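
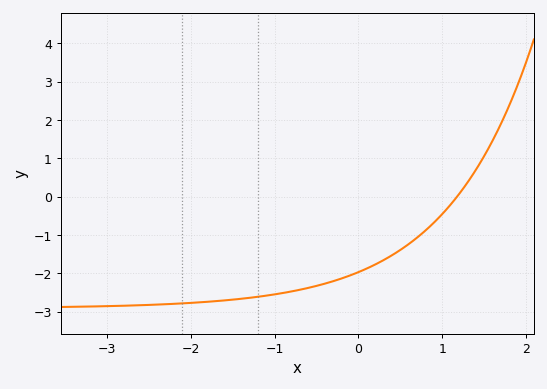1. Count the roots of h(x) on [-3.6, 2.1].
1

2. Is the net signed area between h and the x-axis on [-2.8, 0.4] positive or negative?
negative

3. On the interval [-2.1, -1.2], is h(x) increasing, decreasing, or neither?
increasing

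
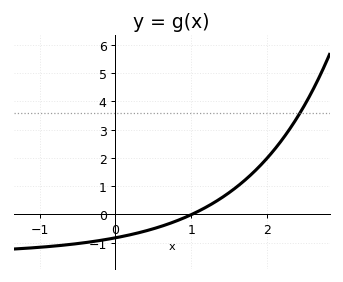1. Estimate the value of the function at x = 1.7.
1.2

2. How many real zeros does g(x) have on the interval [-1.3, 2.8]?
1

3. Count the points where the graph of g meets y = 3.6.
1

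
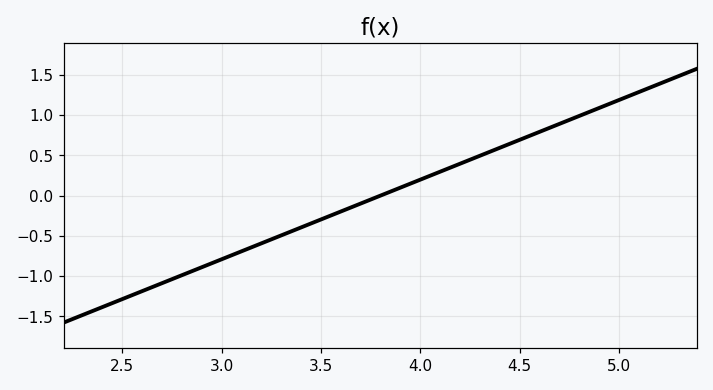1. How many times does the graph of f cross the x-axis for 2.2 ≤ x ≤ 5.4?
1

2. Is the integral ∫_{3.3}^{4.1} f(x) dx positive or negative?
negative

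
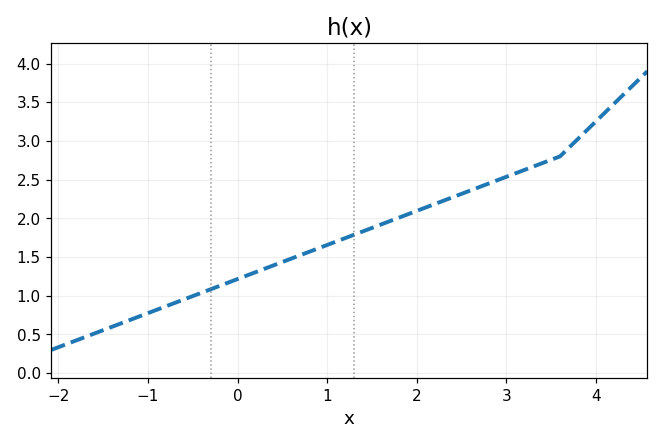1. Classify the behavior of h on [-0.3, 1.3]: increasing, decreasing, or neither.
increasing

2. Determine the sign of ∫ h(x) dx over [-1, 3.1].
positive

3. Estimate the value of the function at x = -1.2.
0.7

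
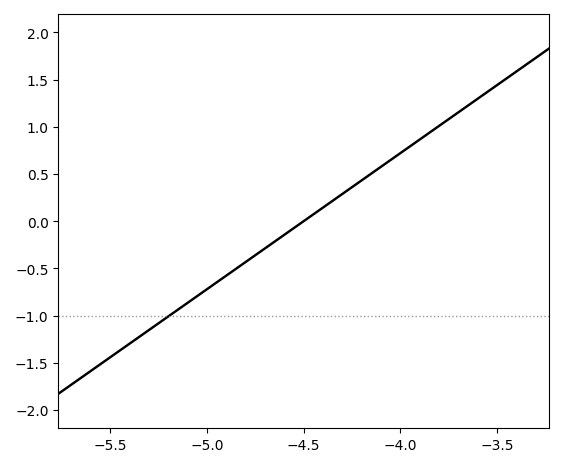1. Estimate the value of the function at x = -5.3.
-1.15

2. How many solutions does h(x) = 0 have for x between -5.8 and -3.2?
1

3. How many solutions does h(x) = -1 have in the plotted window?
1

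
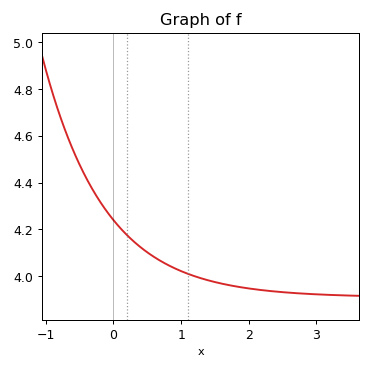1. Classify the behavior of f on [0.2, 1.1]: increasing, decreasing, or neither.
decreasing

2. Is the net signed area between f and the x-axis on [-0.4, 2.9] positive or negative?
positive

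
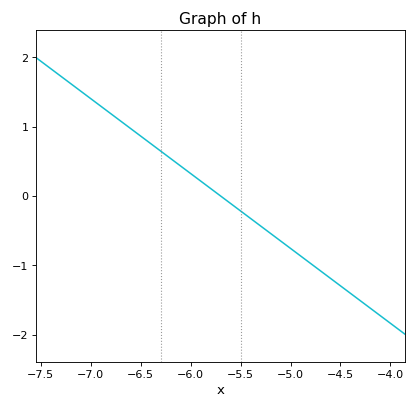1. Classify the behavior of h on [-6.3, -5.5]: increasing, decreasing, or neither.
decreasing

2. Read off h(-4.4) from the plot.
-1.4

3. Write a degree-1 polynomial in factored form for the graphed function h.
y = -1.08(x + 5.7)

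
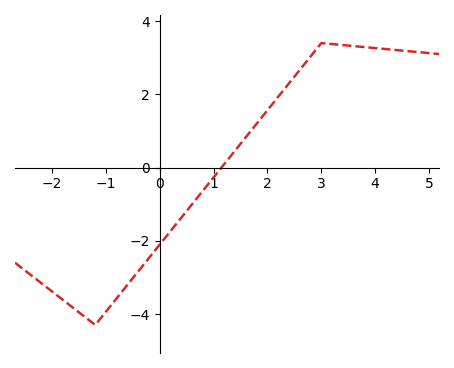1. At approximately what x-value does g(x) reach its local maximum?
3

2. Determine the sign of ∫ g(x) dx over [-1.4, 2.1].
negative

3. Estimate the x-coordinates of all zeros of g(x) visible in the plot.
1.15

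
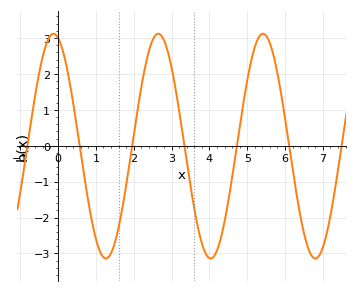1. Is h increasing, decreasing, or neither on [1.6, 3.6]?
neither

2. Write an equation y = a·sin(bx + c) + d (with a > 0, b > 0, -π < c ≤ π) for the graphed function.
y = 3.13sin(2.27x + 1.84) - 0.01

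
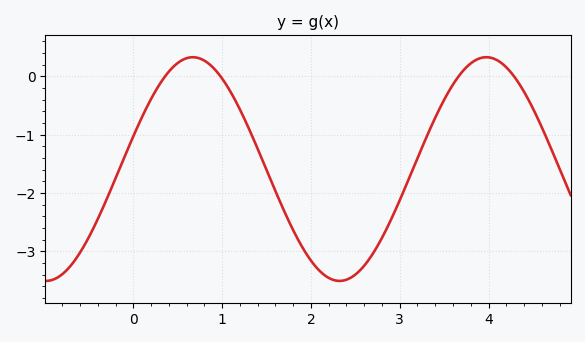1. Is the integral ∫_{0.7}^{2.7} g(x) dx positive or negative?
negative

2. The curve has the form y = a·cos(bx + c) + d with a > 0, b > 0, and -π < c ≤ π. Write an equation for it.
y = 1.92cos(1.9x - 1.27) - 1.59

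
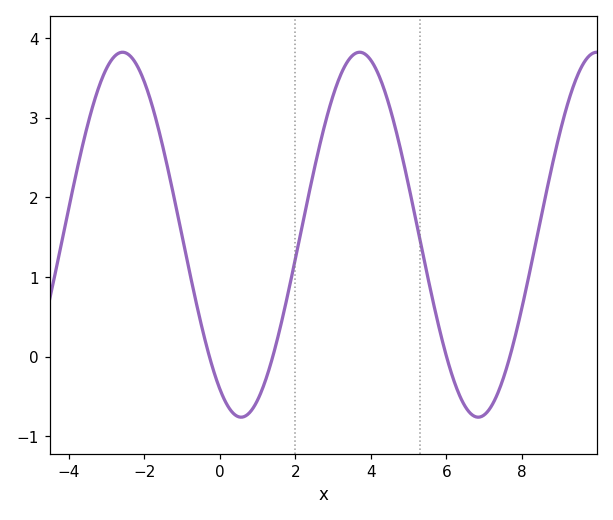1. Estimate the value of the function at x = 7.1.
-0.7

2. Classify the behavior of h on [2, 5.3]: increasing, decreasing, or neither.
neither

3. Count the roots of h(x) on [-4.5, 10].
4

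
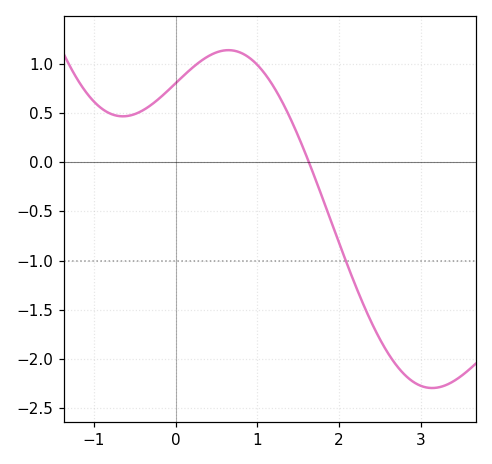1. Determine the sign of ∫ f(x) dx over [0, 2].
positive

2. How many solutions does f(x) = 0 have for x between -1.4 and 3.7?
1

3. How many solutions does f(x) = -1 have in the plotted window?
1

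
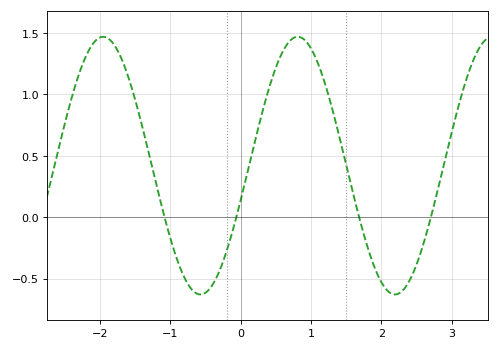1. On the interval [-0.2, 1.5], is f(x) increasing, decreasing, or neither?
neither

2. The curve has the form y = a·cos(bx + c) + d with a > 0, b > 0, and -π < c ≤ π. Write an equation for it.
y = 1.05cos(2.3x - 1.8) + 0.42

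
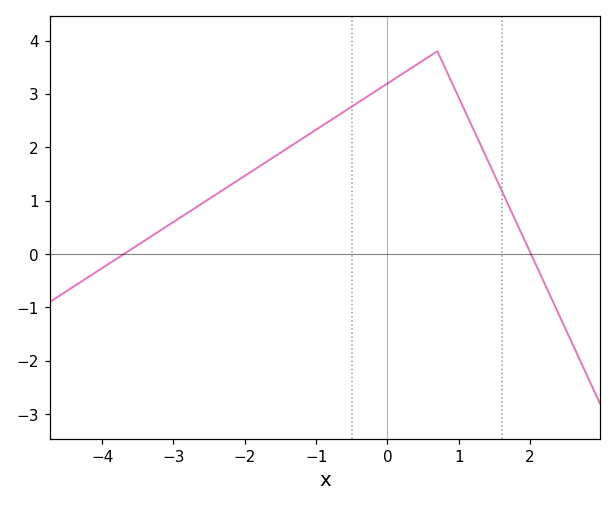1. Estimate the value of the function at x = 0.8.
3.5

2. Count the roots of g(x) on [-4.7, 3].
2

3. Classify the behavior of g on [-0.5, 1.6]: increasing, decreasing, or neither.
neither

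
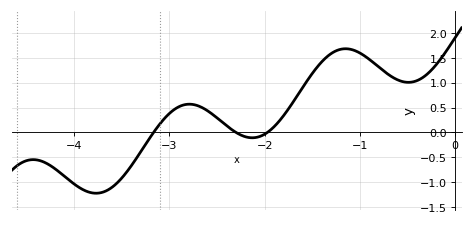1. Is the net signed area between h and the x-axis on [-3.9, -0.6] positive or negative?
positive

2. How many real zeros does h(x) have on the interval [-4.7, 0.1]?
3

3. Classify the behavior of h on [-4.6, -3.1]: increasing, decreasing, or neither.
neither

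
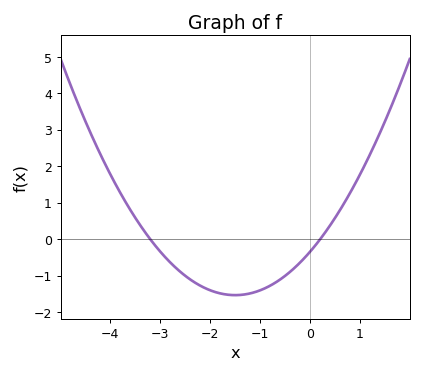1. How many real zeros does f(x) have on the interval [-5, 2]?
2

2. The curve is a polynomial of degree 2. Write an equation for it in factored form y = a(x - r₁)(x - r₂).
y = 0.53(x + 3.2)(x - 0.2)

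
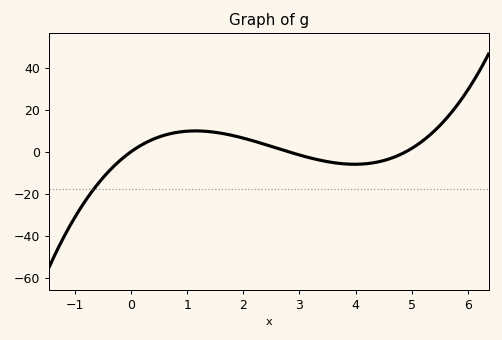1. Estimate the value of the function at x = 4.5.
-4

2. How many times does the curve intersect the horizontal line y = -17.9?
1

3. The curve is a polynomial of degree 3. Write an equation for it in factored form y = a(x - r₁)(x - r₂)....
y = 1.39(x - 0)(x - 2.8)(x - 4.9)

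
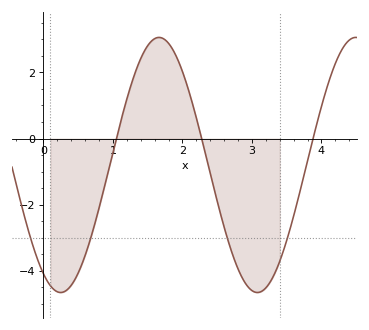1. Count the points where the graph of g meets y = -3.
4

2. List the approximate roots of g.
1, 2.3, 3.9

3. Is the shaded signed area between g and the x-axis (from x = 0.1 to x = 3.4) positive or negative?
negative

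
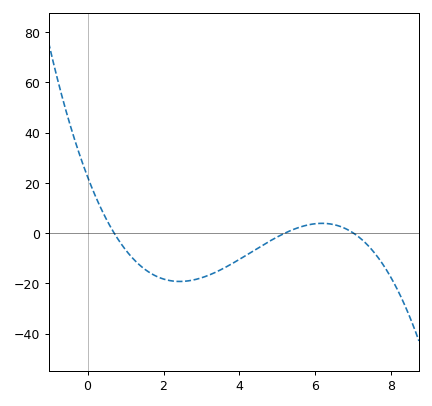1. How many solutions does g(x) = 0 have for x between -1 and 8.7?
3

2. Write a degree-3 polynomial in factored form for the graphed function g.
y = -0.88(x - 0.7)(x - 5.2)(x - 7)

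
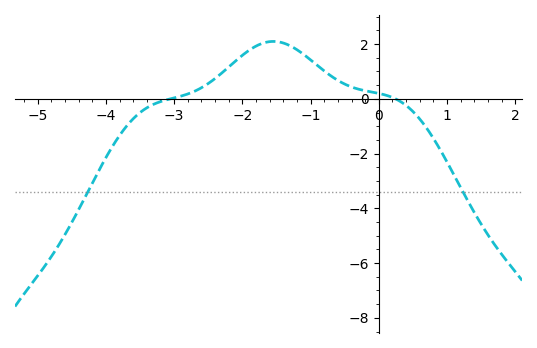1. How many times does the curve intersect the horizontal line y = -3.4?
2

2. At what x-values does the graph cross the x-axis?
-3.1, 0.2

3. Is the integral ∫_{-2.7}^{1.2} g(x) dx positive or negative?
positive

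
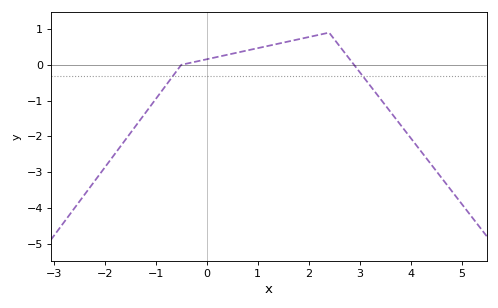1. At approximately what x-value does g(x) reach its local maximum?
2.4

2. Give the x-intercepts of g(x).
-0.6, 2.8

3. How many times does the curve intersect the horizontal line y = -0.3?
2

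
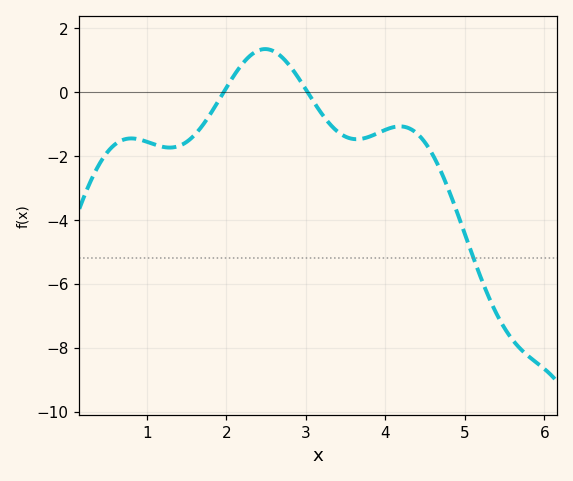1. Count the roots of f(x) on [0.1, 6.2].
2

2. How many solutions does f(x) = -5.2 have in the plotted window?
1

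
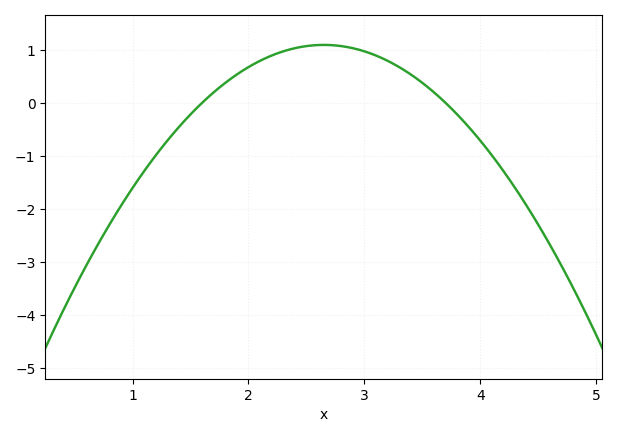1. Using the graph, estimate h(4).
-0.7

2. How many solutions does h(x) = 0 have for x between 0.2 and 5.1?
2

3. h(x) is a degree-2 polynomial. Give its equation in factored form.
y = -0.99(x - 1.6)(x - 3.7)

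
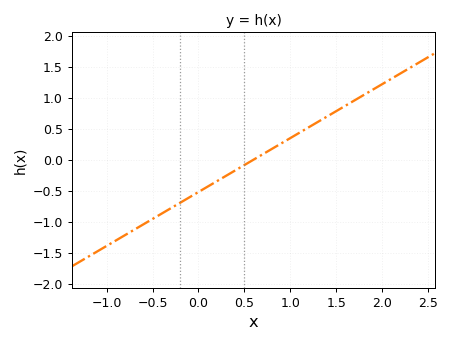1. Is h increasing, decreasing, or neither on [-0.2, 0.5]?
increasing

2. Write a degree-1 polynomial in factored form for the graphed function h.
y = 0.87(x - 0.6)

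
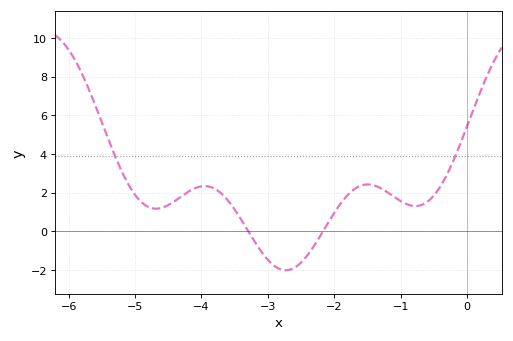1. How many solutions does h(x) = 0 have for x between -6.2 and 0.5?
2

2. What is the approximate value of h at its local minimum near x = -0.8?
1.4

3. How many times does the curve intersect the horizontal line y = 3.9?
2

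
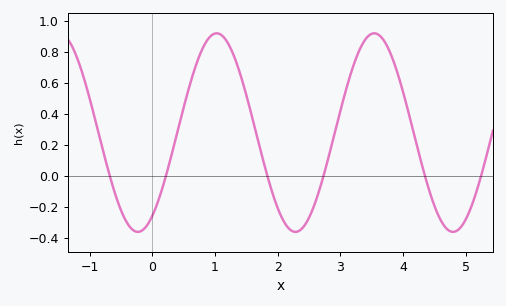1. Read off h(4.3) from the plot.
0.08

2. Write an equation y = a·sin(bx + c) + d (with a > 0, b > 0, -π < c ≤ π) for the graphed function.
y = 0.64sin(2.5x - 0.99) + 0.28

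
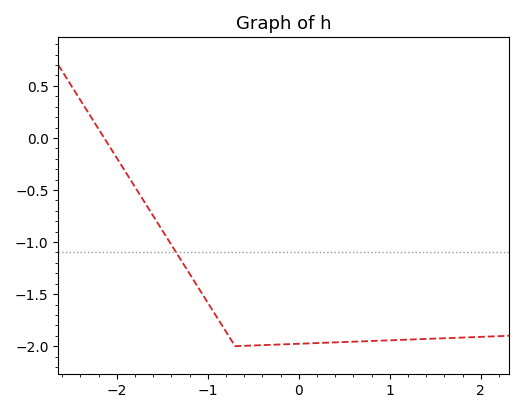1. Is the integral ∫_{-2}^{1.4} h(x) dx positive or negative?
negative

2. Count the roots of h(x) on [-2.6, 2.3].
1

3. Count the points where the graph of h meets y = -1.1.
1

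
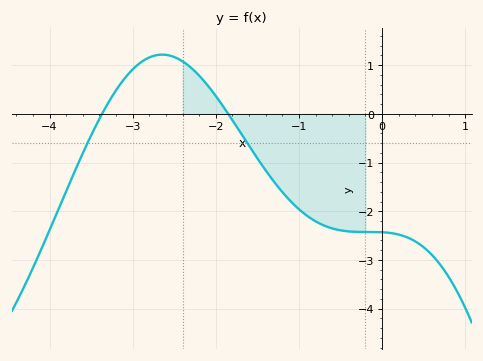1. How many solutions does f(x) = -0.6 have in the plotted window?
2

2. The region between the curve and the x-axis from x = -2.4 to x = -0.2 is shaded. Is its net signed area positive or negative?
negative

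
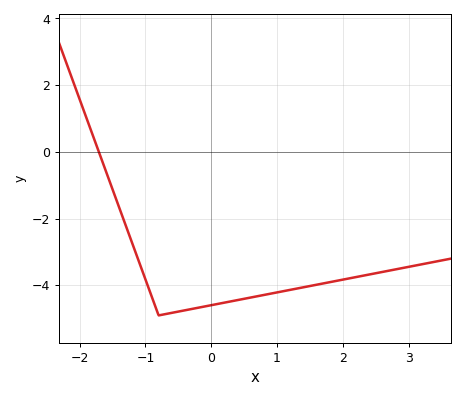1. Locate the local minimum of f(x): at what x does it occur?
-0.8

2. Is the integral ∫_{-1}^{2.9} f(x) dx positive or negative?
negative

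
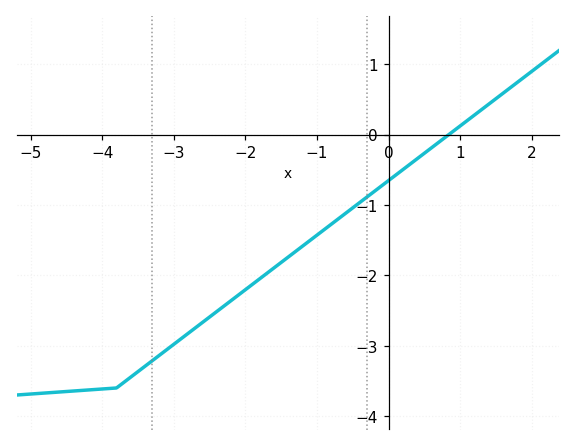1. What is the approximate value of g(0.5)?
-0.3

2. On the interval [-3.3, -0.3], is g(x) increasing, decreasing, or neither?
increasing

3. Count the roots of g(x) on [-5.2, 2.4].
1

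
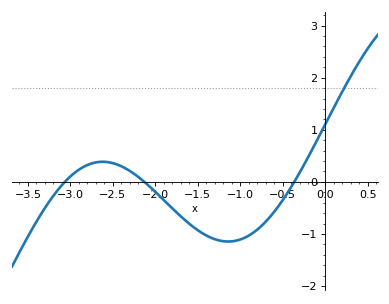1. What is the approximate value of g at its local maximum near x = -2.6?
0.4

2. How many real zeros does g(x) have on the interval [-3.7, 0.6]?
3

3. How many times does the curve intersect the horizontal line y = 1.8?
1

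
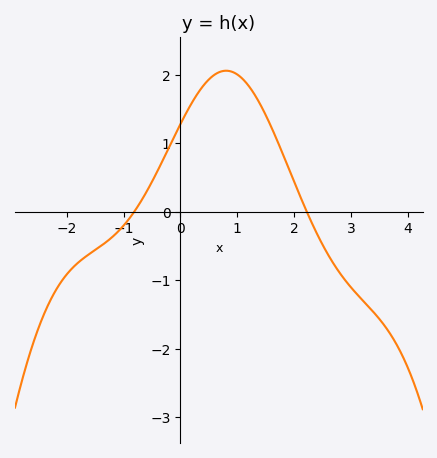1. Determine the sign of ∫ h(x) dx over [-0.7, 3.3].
positive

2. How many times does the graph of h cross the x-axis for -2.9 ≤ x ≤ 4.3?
2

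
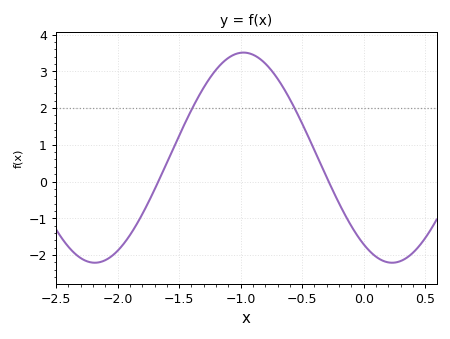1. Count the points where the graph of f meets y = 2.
2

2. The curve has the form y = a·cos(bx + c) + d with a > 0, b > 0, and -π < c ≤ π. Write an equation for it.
y = 2.86cos(2.6x + 2.54) + 0.65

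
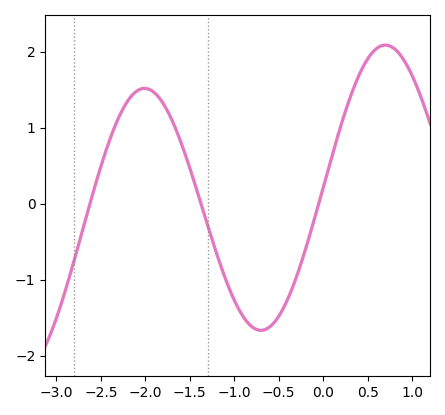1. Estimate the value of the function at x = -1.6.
0.808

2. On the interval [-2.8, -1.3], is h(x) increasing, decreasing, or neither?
neither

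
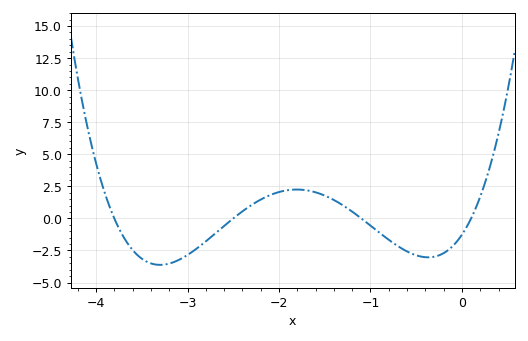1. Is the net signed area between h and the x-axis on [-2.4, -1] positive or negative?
positive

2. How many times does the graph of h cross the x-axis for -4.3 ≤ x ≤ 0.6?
4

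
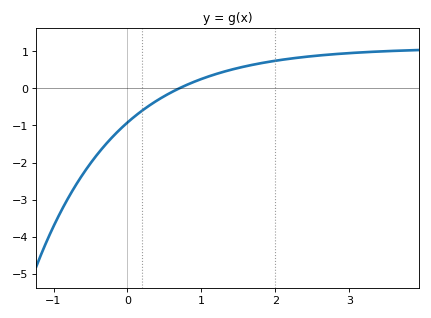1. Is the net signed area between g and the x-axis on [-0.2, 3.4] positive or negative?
positive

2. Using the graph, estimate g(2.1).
0.775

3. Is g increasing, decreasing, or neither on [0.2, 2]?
increasing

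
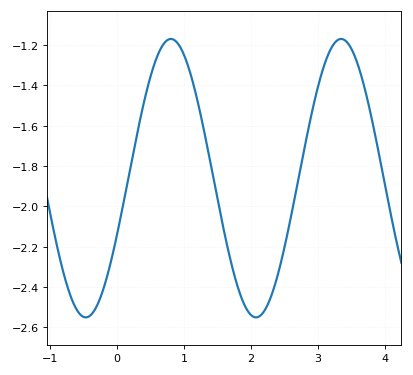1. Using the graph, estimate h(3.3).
-1.18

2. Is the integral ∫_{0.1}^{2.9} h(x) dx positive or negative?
negative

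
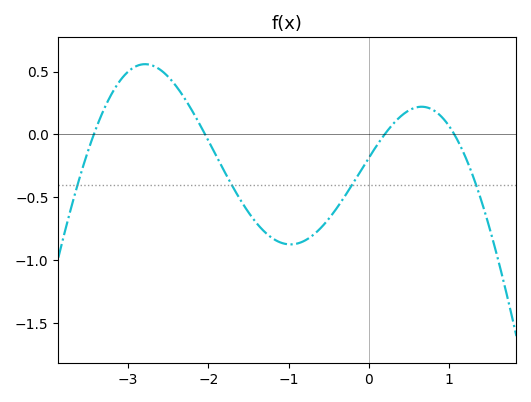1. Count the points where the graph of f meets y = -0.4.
4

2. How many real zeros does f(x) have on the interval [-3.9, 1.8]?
4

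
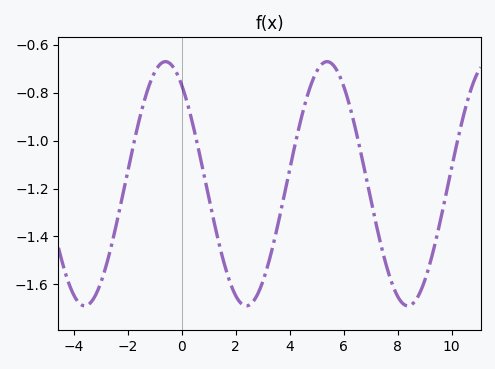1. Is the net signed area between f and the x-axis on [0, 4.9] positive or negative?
negative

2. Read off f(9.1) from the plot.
-1.55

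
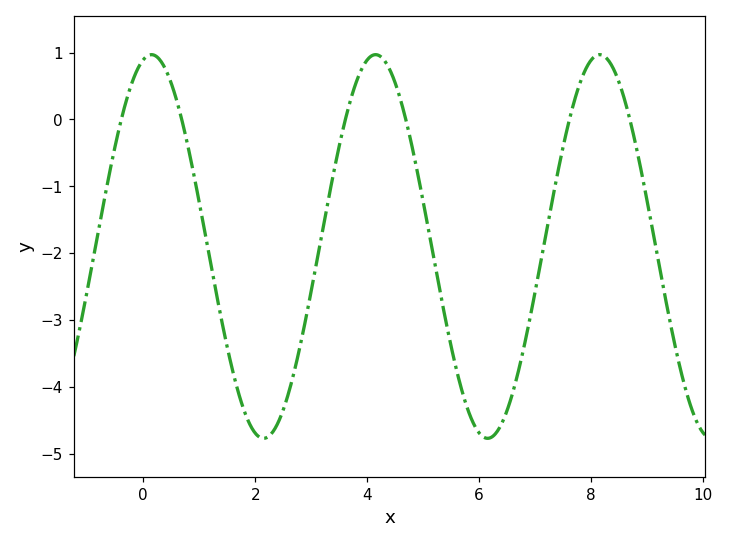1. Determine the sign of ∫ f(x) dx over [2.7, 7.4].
negative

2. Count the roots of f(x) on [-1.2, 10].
6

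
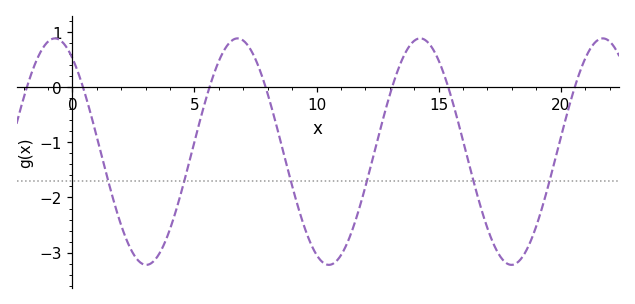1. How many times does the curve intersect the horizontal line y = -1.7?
6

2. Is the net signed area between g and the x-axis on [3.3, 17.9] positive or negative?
negative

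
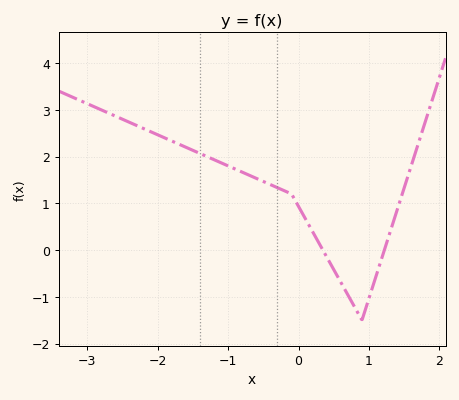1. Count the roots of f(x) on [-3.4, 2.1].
2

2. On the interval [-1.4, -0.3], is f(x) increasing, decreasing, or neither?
decreasing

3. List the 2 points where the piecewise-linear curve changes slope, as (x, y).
(-0.1, 1.2); (0.9, -1.5)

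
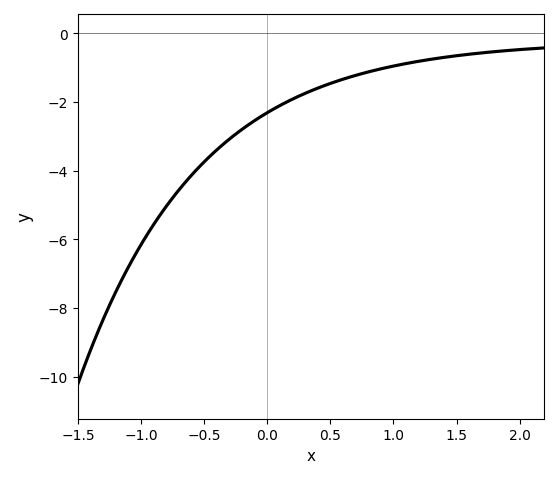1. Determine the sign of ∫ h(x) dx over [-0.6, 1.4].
negative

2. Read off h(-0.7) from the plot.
-4.56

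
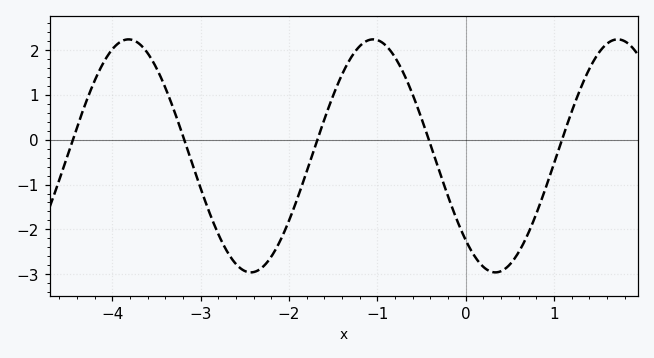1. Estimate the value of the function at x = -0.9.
2.1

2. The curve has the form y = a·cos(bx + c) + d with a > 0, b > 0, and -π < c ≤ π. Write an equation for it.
y = 2.6cos(2.3x + 2.4) - 0.36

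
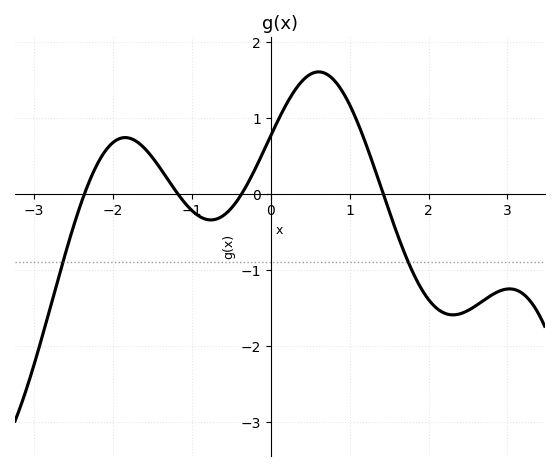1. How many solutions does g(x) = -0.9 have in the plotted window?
2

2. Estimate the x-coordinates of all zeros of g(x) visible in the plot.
-2.4, -1.2, -0.4, 1.4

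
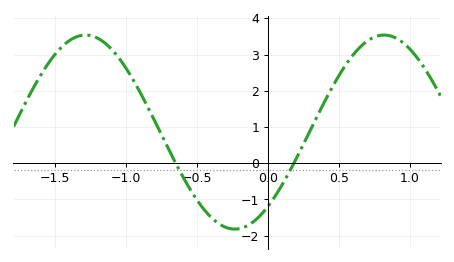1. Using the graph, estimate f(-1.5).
3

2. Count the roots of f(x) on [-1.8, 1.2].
2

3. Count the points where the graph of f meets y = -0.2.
2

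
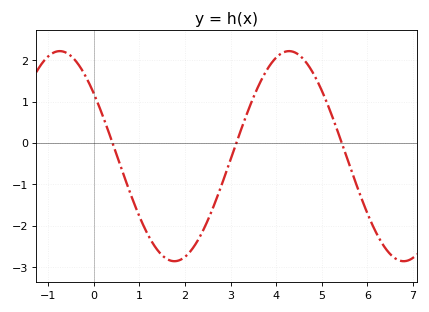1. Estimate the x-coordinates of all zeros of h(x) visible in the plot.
0.412, 3.13, 5.44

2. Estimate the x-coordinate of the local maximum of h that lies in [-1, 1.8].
-0.746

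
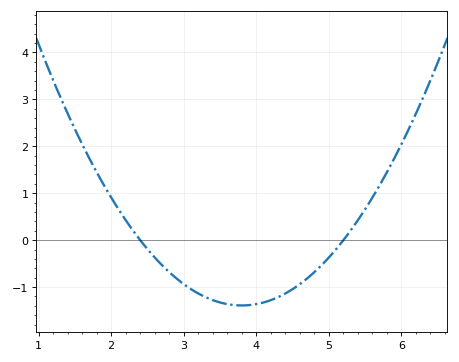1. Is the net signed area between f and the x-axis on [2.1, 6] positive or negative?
negative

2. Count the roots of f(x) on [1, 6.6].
2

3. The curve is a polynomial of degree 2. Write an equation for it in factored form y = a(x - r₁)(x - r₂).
y = 0.71(x - 2.4)(x - 5.2)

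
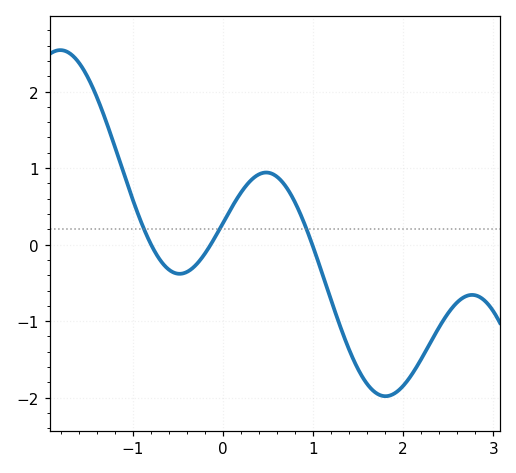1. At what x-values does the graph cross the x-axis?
-0.797, -0.135, 0.992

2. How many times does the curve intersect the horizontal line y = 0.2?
3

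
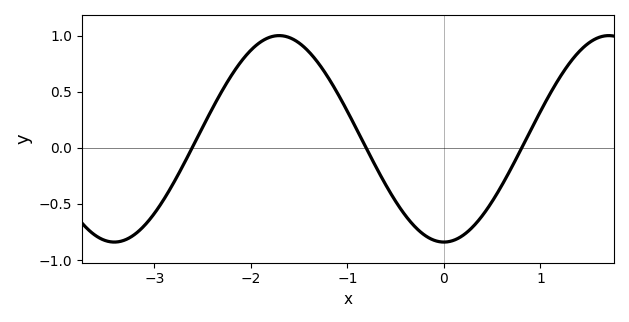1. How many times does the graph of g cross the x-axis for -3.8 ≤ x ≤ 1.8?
3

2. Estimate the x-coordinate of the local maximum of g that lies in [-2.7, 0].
-1.71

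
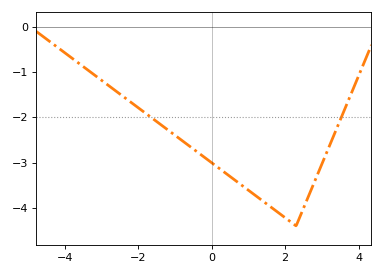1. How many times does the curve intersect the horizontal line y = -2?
2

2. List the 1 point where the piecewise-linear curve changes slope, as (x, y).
(2.3, -4.4)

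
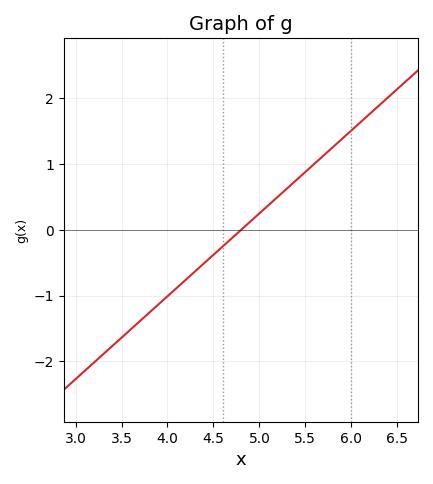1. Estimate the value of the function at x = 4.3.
-0.63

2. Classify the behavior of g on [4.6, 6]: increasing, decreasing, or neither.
increasing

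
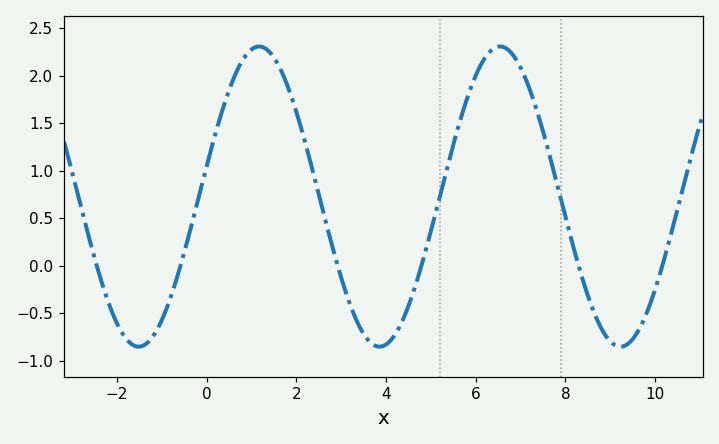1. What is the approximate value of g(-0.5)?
0.139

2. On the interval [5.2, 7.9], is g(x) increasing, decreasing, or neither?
neither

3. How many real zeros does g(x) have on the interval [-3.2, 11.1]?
6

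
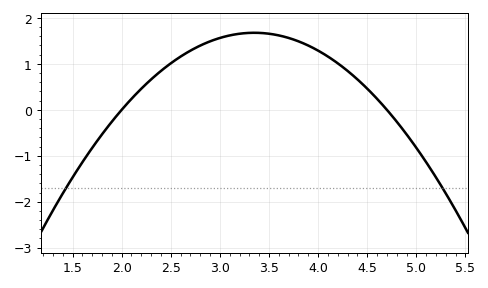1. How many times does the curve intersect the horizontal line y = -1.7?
2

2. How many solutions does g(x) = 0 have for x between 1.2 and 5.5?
2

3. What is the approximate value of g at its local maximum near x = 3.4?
1.68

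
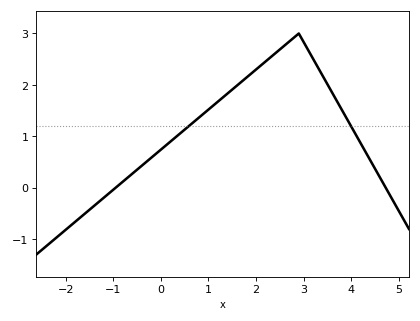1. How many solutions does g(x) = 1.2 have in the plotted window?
2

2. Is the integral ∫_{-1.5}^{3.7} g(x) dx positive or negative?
positive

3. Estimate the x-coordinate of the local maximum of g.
2.8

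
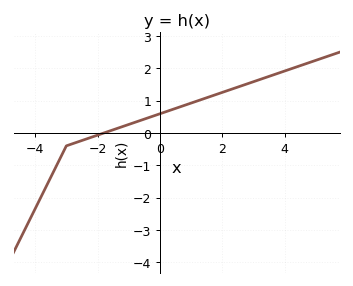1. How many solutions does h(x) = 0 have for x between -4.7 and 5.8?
1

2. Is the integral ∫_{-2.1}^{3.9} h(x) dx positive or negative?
positive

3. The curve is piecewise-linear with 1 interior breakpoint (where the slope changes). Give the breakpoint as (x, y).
(-3, -0.4)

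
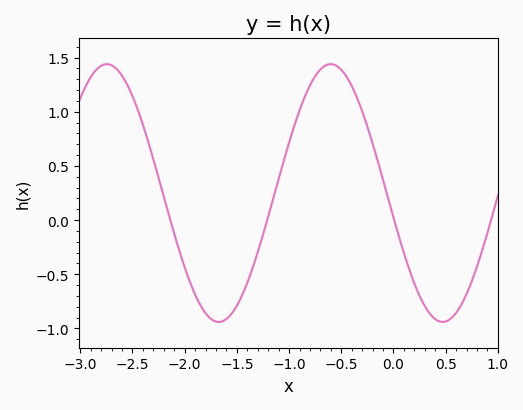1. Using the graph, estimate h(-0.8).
1.24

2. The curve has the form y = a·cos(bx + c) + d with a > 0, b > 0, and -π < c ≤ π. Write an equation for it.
y = 1.19cos(2.93x + 1.76) + 0.25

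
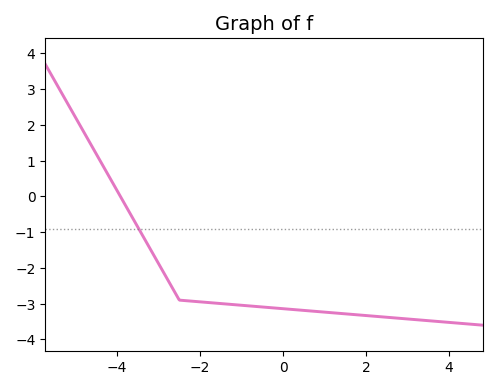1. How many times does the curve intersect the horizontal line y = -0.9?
1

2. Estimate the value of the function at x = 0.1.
-3.15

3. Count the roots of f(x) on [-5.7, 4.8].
1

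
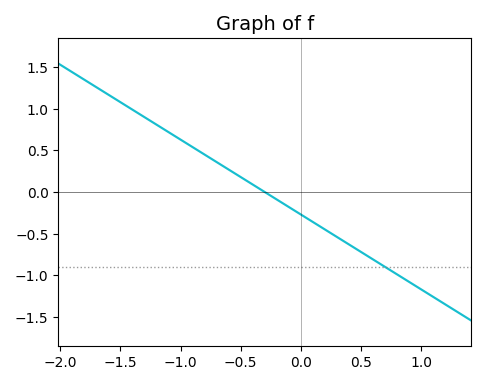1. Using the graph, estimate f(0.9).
-1.1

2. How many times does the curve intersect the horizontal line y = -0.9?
1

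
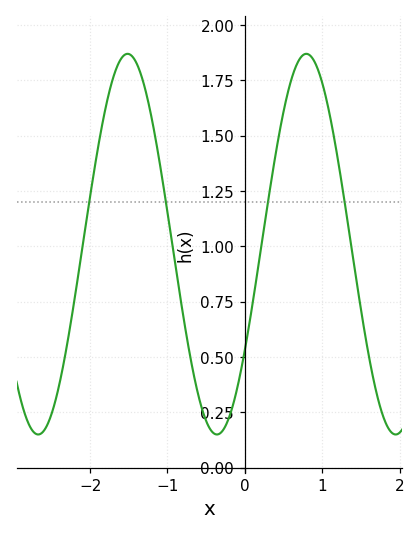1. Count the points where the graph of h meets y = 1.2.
4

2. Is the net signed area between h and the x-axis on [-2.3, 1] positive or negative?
positive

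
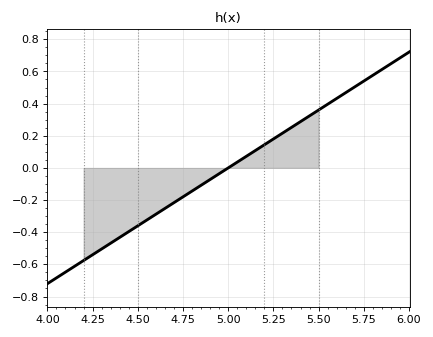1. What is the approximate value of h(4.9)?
-0.072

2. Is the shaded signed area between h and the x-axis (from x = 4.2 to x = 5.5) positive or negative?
negative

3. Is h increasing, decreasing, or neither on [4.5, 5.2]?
increasing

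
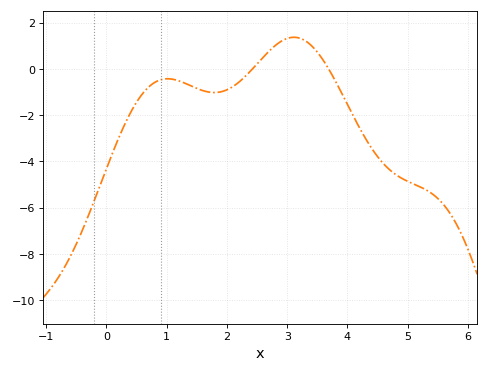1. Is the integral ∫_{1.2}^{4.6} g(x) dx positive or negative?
negative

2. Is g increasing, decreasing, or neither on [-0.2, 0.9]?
increasing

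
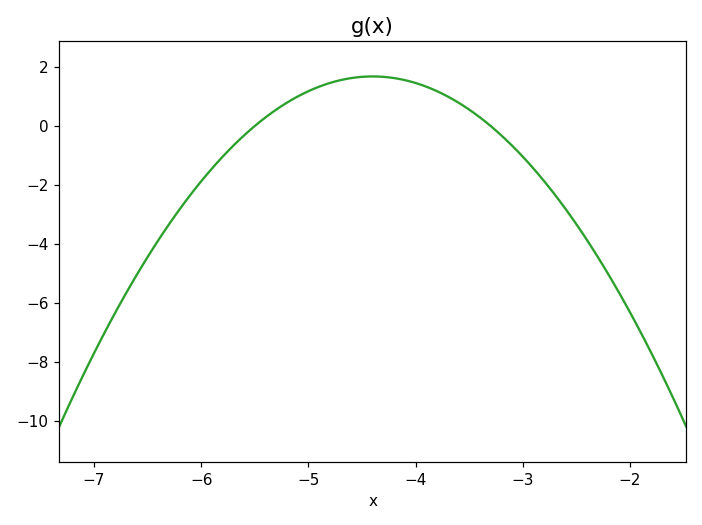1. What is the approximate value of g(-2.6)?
-2.82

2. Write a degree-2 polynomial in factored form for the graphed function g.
y = -1.39(x + 5.5)(x + 3.3)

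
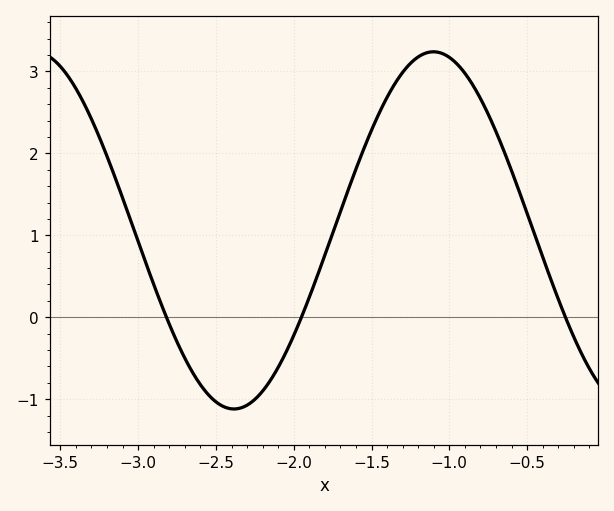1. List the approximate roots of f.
-2.82, -1.95, -0.254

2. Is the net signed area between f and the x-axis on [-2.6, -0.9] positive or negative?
positive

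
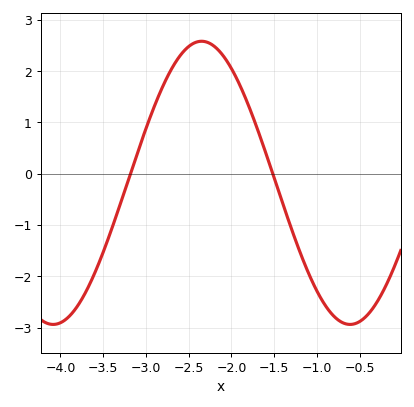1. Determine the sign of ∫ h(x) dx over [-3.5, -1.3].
positive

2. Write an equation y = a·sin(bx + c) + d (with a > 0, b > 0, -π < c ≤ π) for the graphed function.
y = 2.76sin(1.81x - 0.46) - 0.18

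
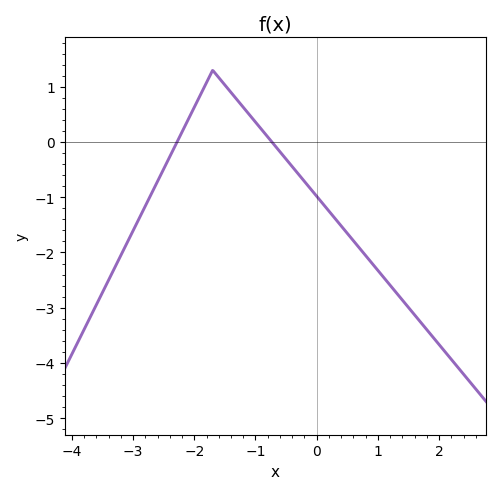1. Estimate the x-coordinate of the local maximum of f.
-1.7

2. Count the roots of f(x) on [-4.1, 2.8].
2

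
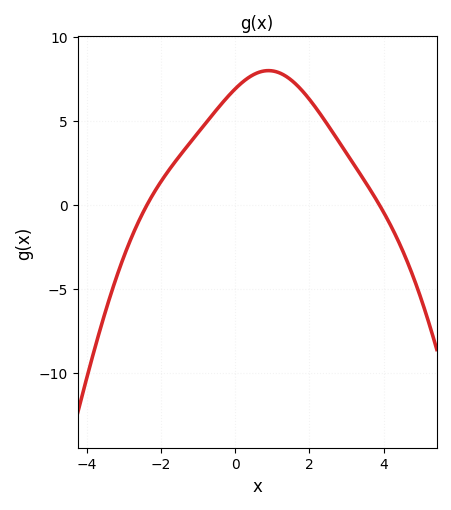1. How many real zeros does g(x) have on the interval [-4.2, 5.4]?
2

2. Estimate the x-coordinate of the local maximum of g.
0.8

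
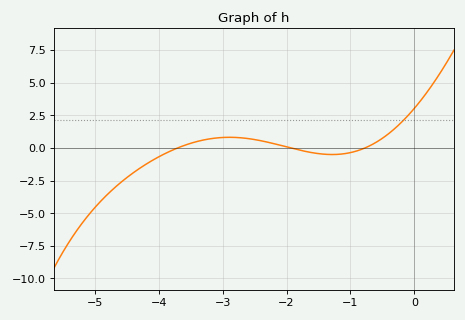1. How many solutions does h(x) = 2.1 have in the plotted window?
1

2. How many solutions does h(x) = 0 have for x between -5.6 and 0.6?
3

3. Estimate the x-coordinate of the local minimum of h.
-1.28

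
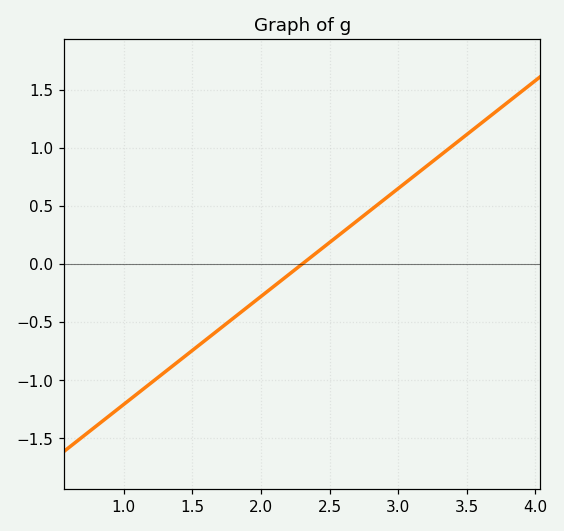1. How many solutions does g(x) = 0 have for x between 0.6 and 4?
1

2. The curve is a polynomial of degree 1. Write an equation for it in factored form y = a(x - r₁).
y = 0.93(x - 2.3)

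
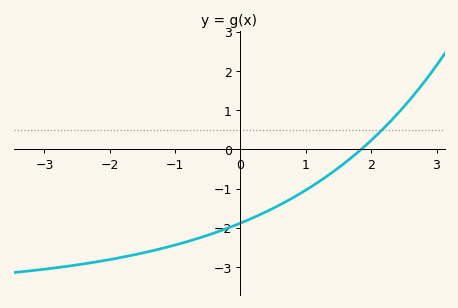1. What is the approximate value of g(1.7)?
-0.207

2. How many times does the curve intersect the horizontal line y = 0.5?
1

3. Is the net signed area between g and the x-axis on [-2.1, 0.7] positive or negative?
negative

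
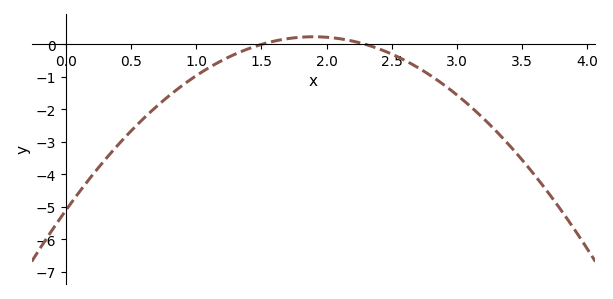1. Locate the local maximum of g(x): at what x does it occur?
1.9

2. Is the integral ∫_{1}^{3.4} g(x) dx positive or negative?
negative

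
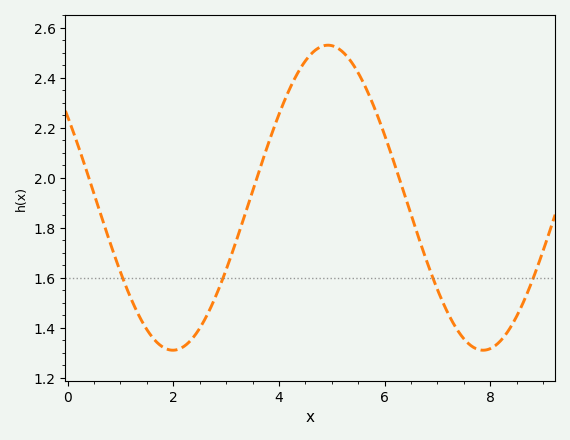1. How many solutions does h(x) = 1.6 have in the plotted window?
4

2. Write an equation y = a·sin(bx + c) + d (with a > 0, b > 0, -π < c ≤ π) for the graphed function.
y = 0.61sin(1.1x + 2.6) + 1.92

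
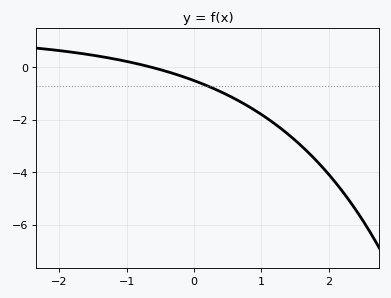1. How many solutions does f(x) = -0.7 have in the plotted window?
1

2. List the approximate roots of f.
-0.635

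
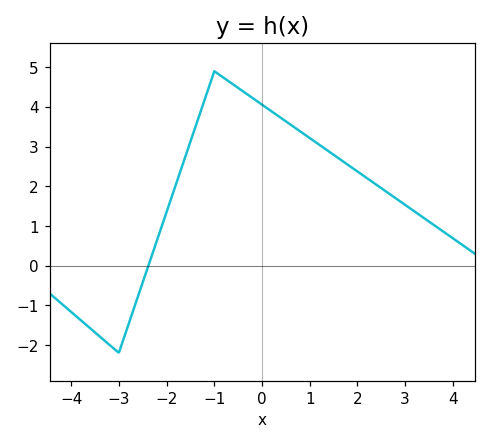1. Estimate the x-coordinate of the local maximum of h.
-0.997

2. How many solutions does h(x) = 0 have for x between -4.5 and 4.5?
1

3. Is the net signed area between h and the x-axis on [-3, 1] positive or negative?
positive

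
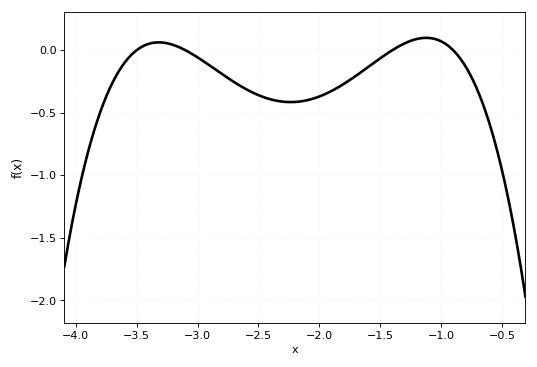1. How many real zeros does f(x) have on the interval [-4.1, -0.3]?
4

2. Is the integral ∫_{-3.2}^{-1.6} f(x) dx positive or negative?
negative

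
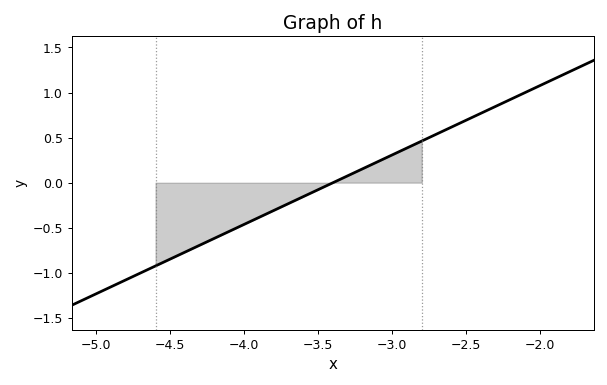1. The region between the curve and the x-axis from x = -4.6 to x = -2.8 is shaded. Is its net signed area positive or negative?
negative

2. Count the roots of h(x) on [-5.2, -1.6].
1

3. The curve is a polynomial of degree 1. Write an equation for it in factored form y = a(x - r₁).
y = 0.77(x + 3.4)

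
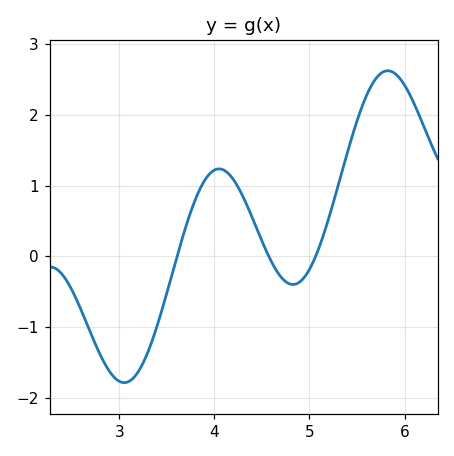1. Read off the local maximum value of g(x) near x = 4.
1.23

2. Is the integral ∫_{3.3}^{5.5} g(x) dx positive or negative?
positive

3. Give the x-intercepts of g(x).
3.61, 4.57, 5.06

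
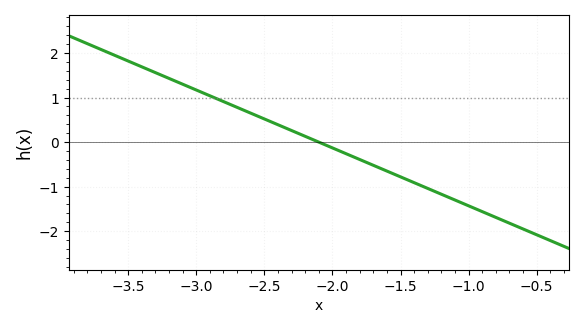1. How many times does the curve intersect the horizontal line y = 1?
1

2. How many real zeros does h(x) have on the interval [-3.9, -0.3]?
1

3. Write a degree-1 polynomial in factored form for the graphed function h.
y = -1.3(x + 2.1)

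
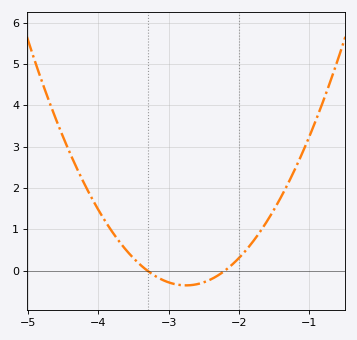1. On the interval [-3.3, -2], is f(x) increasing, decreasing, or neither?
neither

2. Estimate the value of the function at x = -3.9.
1.19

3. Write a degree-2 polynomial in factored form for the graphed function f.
y = 1.17(x + 3.3)(x + 2.2)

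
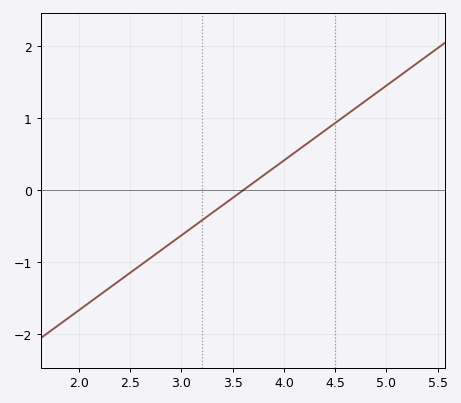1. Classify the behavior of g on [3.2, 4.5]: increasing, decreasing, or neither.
increasing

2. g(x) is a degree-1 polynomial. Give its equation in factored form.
y = 1.04(x - 3.6)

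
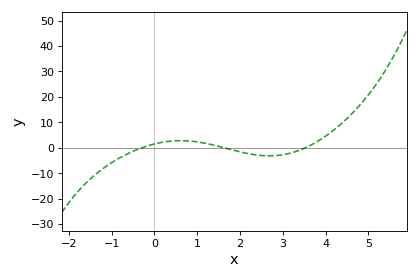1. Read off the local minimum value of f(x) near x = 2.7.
-3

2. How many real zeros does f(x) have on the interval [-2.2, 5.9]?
3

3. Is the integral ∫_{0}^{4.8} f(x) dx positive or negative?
positive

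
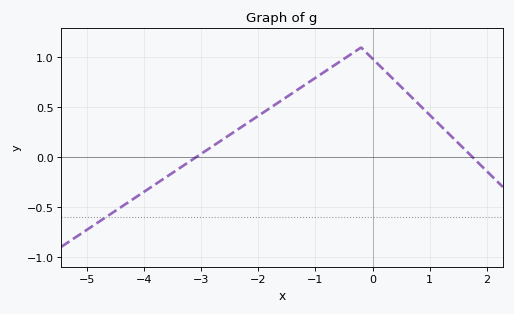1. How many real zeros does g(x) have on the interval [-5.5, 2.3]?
2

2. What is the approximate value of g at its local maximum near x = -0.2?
1.1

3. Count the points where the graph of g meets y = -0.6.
1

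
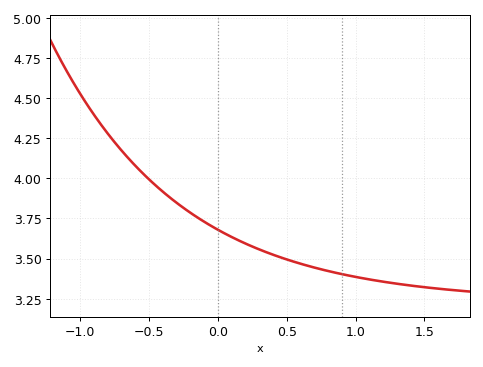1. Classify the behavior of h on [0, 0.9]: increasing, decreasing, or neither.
decreasing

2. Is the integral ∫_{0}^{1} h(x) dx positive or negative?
positive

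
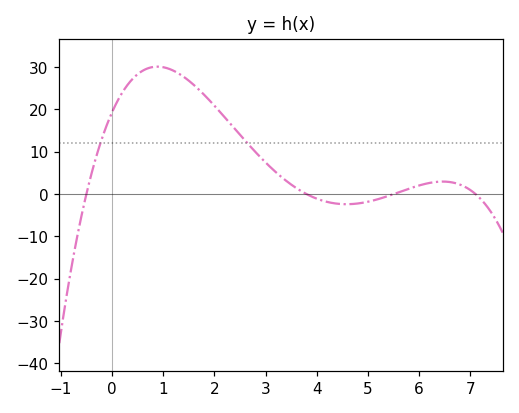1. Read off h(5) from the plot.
-2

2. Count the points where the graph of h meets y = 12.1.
2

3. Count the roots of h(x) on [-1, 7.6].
4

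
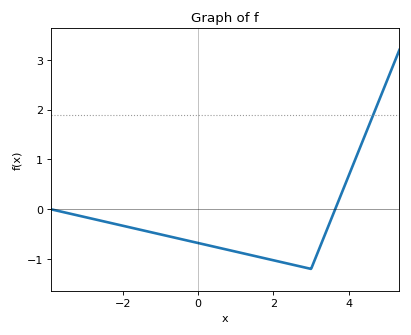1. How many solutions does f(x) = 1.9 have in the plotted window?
1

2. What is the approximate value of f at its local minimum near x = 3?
-1.2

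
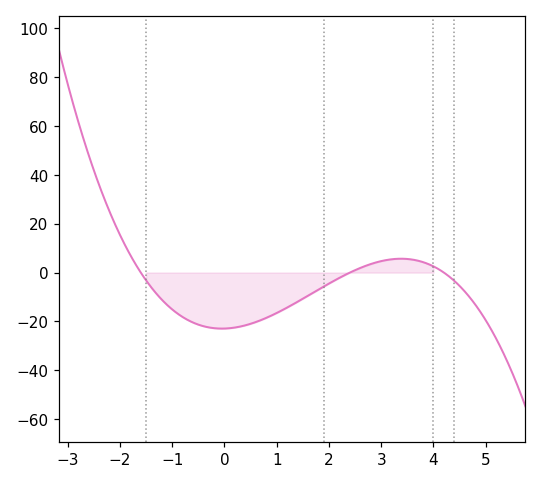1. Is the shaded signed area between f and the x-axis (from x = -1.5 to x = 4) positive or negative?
negative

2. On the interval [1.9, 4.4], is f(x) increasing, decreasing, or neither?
neither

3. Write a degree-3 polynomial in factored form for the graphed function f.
y = -1.42(x + 1.6)(x - 2.4)(x - 4.2)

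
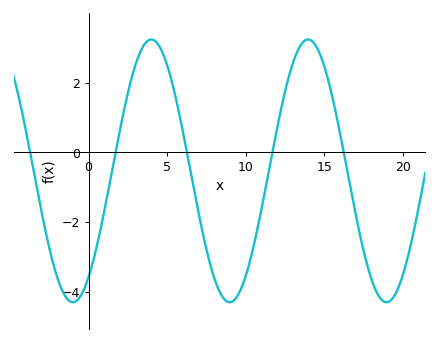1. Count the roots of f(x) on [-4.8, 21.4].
5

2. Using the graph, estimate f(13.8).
3.22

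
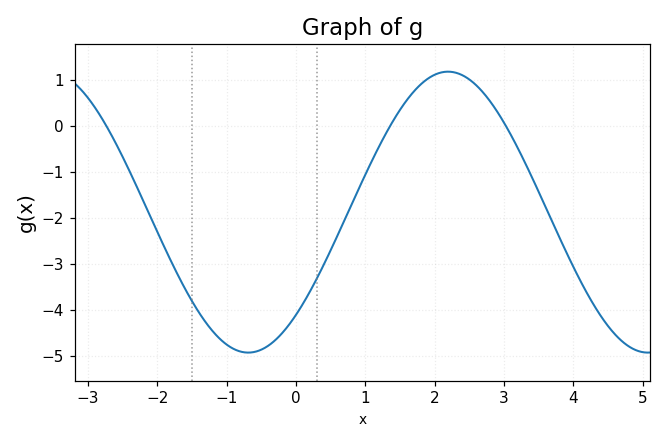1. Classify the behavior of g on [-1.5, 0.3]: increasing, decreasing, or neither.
neither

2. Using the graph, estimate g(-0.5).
-4.9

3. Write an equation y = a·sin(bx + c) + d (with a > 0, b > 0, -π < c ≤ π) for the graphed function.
y = 3.05sin(1.1x - 0.82) - 1.87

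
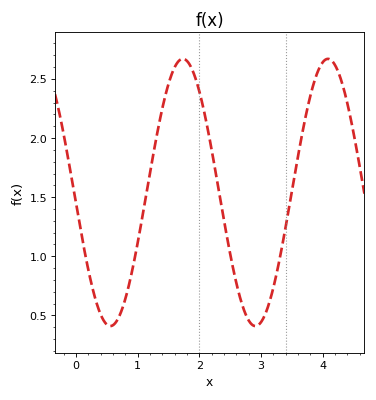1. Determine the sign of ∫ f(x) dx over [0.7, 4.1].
positive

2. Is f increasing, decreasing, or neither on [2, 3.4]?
neither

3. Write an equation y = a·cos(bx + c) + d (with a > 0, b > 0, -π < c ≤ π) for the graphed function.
y = 1.13cos(2.67x + 1.66) + 1.54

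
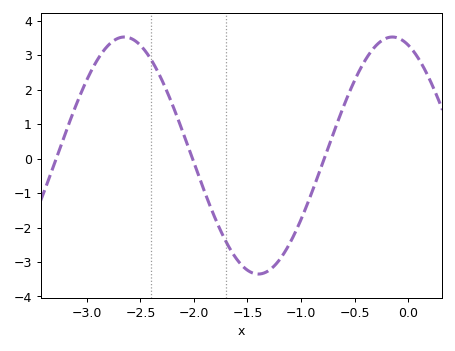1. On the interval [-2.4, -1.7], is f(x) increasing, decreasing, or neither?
decreasing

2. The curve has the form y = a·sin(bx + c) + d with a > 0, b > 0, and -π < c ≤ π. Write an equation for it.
y = 3.44sin(2.5x + 1.9) + 0.09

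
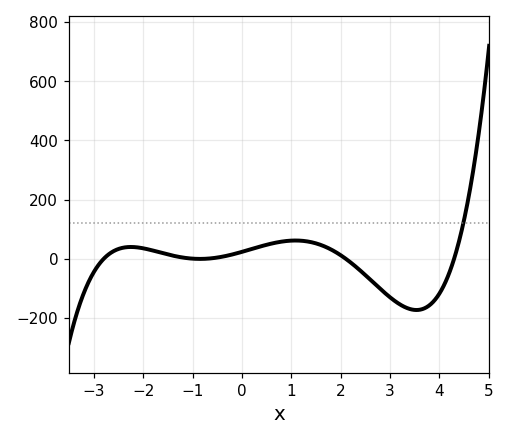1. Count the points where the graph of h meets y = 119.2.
1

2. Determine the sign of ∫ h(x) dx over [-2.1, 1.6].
positive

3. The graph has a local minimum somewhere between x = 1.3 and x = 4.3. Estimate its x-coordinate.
3.54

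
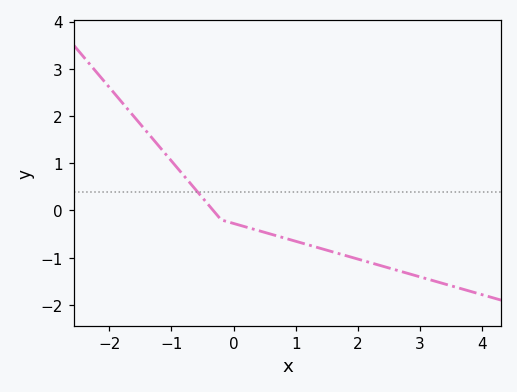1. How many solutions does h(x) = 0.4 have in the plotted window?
1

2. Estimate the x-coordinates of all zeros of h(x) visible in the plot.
-0.328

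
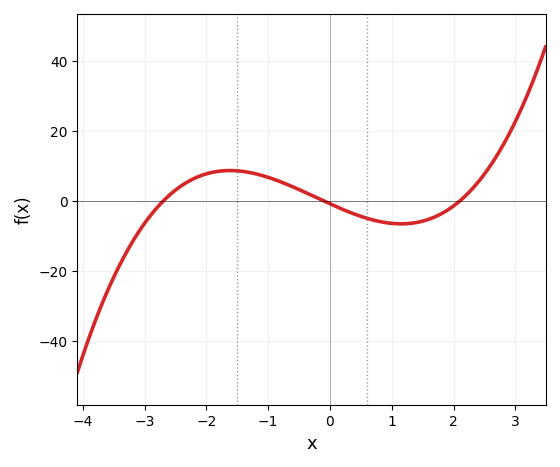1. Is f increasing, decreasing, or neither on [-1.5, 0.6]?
decreasing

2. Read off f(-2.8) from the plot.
-2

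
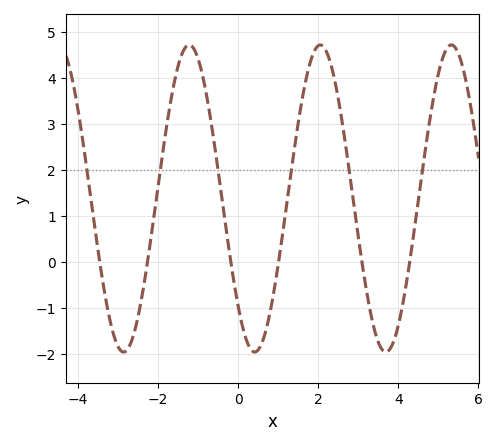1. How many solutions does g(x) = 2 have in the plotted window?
6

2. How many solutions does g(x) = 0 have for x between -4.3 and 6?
6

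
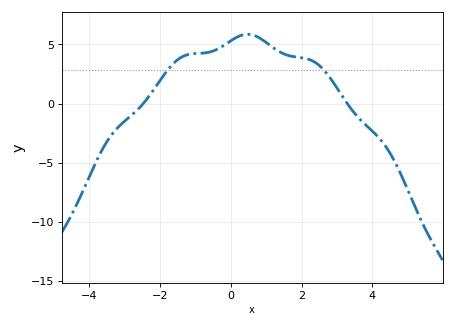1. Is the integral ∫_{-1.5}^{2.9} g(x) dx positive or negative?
positive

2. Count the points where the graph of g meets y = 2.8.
2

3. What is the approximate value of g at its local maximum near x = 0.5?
5.87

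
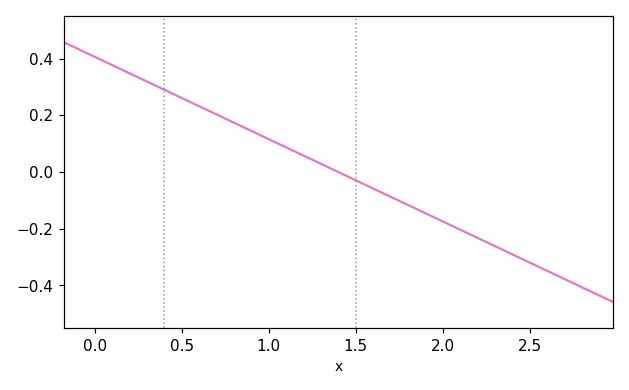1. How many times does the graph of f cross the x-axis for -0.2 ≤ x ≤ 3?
1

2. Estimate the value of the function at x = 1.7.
-0.087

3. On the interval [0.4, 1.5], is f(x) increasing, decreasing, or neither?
decreasing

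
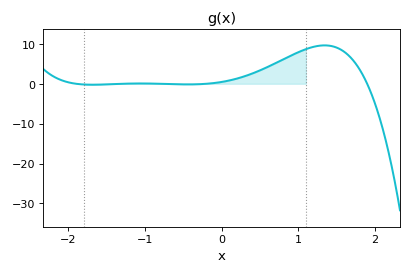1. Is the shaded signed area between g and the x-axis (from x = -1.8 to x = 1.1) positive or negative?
positive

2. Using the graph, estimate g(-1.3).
0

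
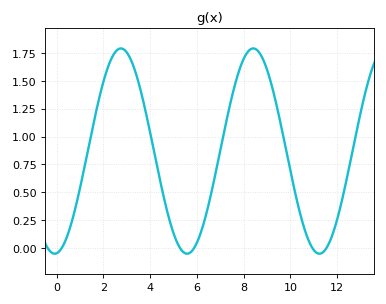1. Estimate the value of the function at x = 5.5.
-0.05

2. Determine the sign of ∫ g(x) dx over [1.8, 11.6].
positive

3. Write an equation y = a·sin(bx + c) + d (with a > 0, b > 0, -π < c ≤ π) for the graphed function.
y = 0.92sin(1.1x - 1.5) + 0.87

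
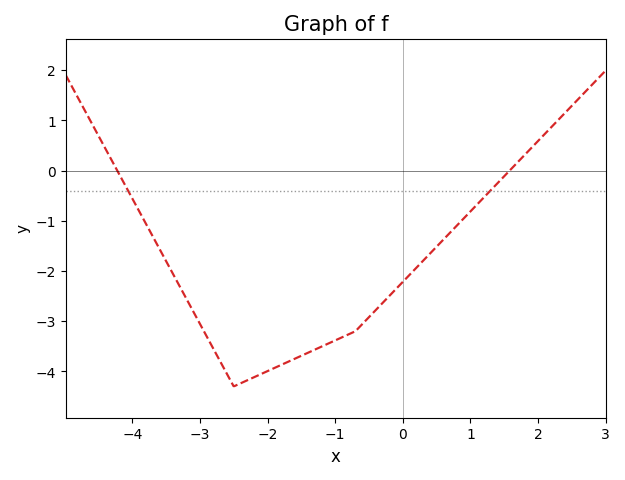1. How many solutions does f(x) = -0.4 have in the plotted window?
2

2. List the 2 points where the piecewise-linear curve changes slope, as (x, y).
(-2.5, -4.3); (-0.7, -3.2)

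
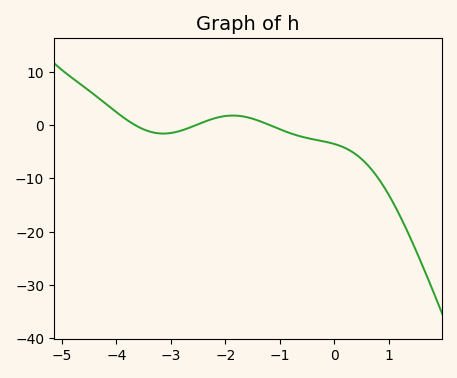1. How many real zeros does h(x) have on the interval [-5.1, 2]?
3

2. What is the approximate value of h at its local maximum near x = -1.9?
2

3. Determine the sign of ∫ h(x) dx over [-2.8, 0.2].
negative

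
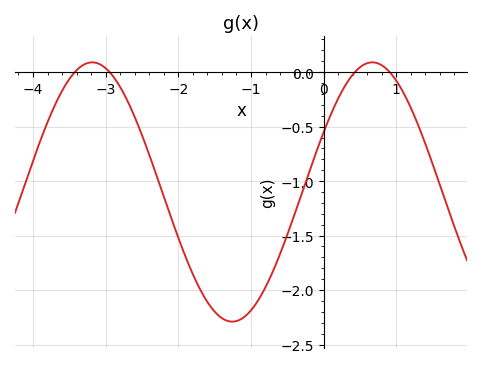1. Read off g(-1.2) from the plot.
-2.28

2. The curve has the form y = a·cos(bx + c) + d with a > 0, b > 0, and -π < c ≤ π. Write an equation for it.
y = 1.19cos(1.63x - 1.09) - 1.1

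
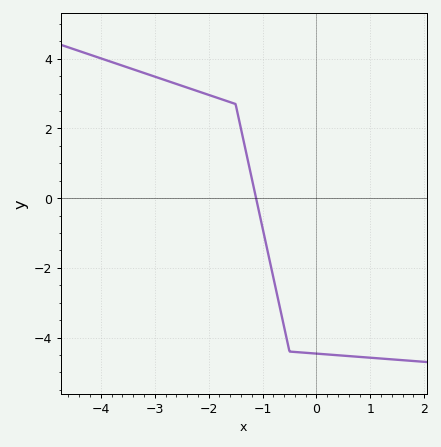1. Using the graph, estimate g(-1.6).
2.75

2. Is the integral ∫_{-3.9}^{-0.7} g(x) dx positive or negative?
positive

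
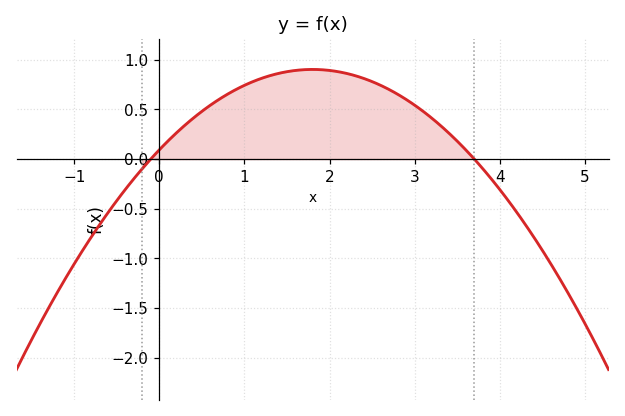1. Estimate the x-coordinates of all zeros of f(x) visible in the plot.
-0.1, 3.7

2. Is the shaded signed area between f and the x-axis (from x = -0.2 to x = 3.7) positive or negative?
positive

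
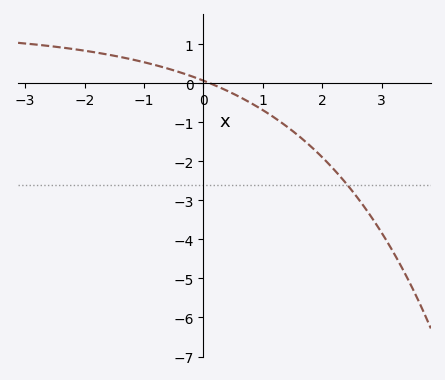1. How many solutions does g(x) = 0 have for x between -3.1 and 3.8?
1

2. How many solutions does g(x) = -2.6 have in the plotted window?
1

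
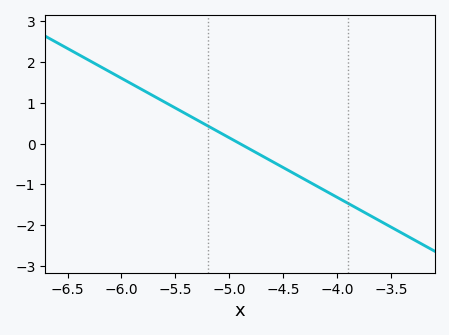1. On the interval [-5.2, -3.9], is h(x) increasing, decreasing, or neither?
decreasing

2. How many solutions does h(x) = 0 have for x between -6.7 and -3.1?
1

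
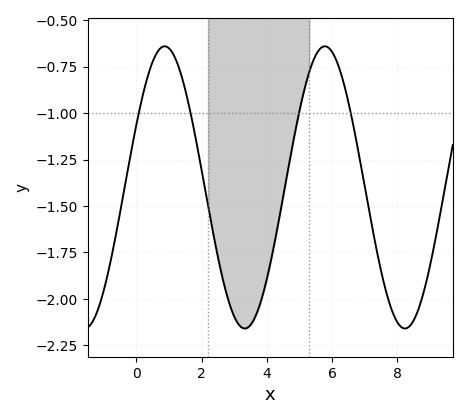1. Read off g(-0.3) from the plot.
-1.34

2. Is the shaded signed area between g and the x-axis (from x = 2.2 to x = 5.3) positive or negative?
negative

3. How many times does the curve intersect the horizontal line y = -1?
4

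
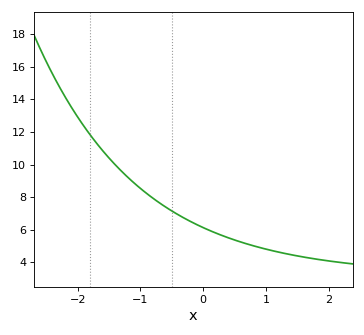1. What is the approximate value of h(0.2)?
5.79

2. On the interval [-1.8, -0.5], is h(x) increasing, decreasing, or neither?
decreasing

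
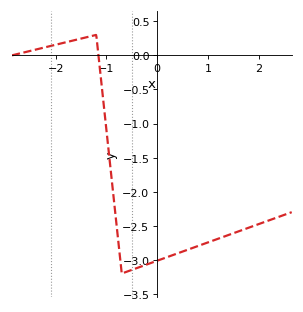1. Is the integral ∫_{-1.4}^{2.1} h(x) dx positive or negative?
negative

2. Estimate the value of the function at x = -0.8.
-2.5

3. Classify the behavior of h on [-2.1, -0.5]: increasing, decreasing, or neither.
neither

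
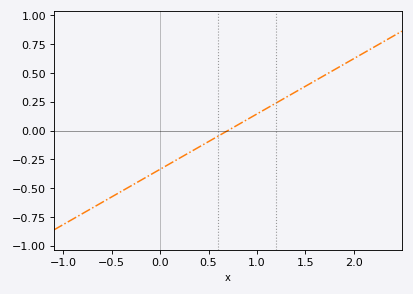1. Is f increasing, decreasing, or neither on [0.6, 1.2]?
increasing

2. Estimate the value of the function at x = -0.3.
-0.48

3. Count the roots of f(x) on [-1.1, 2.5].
1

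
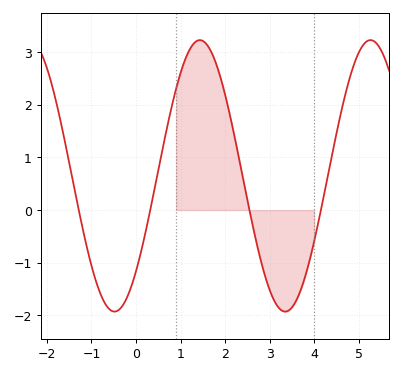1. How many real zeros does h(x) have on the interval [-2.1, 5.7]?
4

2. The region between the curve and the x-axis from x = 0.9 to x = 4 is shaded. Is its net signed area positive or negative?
positive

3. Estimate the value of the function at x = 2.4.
0.6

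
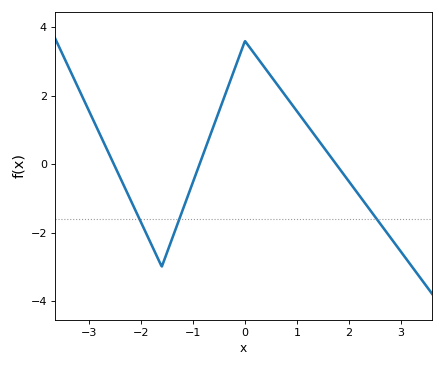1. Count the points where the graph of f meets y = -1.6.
3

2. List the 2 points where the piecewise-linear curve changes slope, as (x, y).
(-1.6, -3); (0, 3.6)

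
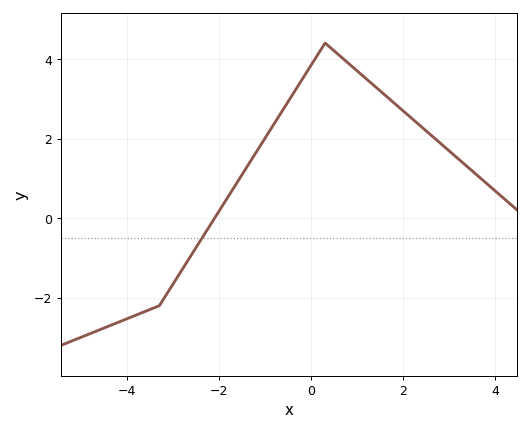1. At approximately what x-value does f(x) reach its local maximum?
0.2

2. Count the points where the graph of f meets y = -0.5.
1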